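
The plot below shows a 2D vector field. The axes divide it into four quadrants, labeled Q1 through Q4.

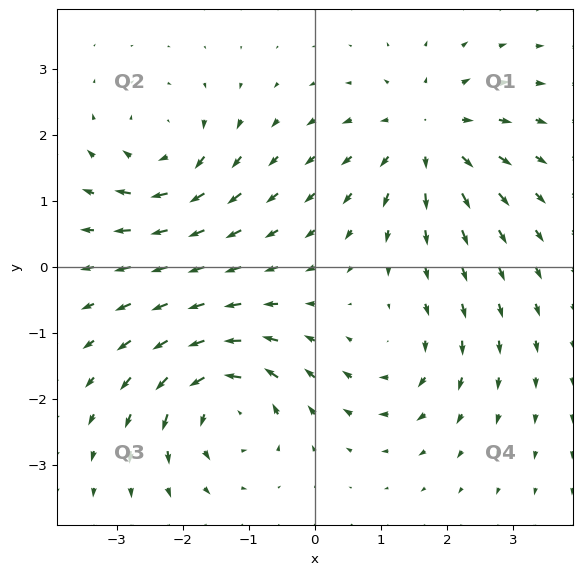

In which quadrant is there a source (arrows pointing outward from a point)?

Q1

The source sits at approximately (1.7, 2.0), which lies in quadrant Q1. The divergence there is about +4, positive as expected for a source.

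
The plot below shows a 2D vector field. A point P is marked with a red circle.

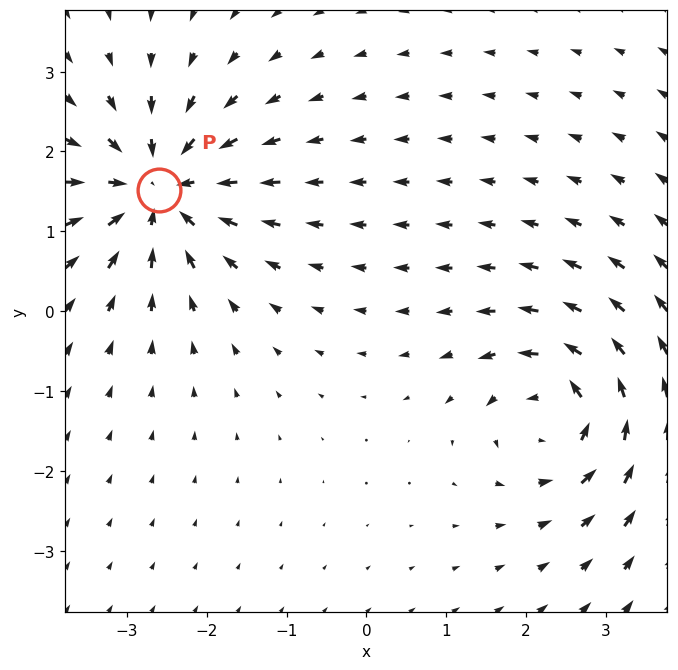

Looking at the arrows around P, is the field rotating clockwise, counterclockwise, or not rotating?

Near P at (-2.6, 1.5) the arrows show no circulation. The curl there is ≈0.

not rotating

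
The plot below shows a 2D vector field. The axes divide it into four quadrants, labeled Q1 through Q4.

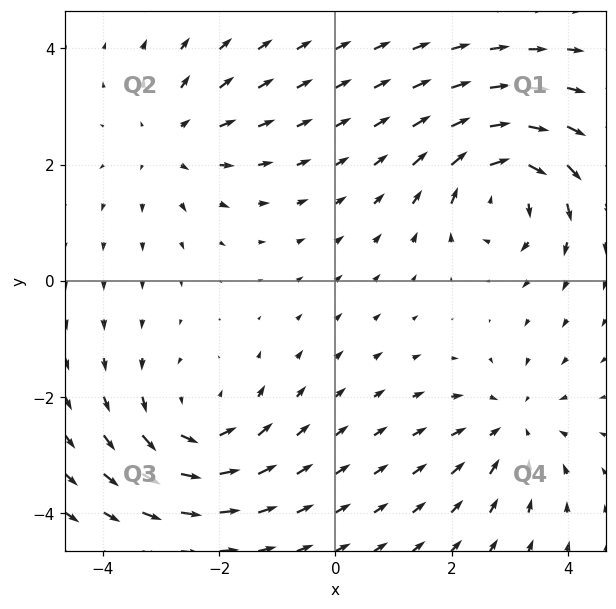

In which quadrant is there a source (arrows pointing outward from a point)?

Q2

The source sits at approximately (-2.8, 2.4), which lies in quadrant Q2. The divergence there is about +3, positive as expected for a source.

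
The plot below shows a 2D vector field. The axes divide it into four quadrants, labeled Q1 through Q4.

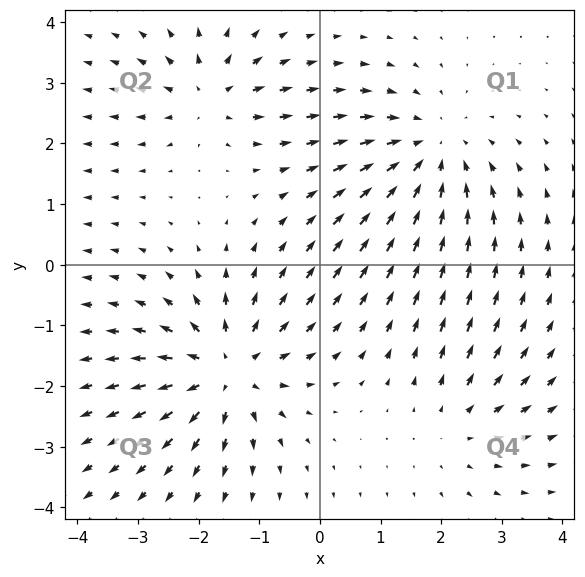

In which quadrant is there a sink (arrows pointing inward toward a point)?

Q1

The sink sits at approximately (1.8, 1.9), which lies in quadrant Q1. The divergence there is about -4, negative as expected for a sink.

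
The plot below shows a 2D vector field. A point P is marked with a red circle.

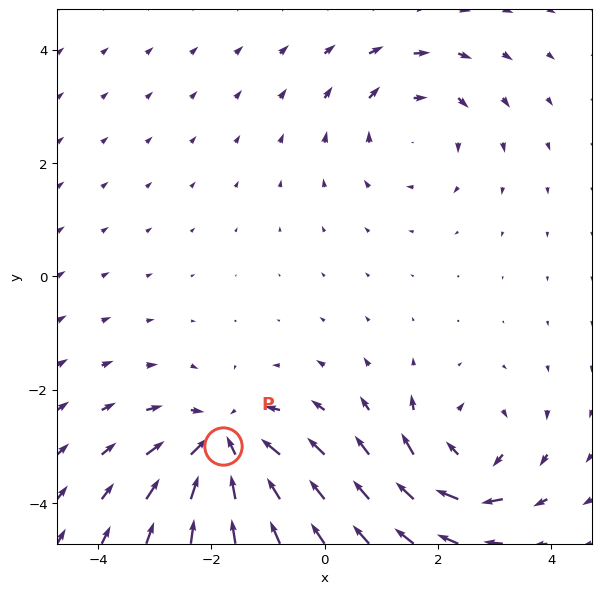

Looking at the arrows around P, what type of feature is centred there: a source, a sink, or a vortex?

sink

At P (-1.8, -3.0) the arrows converge inward. Divergence about -5, curl ≈0 — negative divergence with near-zero curl is a sink.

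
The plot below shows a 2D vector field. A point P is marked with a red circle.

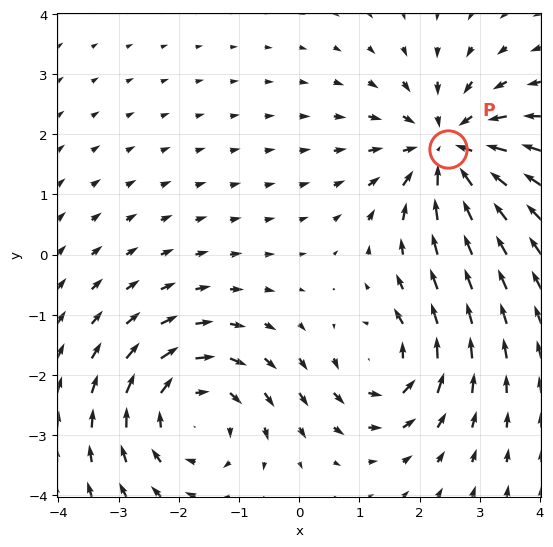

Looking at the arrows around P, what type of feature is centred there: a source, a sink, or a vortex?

At P (2.5, 1.7) the arrows converge inward. Divergence about -5, curl ≈0 — negative divergence with near-zero curl is a sink.

sink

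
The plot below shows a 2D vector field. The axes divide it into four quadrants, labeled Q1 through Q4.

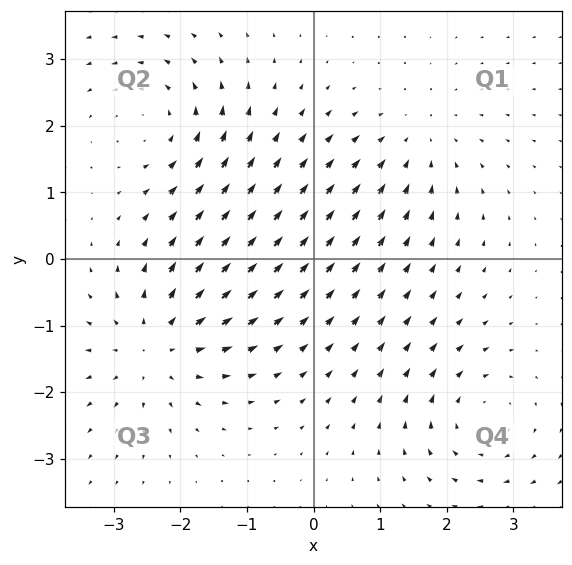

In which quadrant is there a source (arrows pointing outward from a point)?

Q3

The source sits at approximately (-2.4, -1.3), which lies in quadrant Q3. The divergence there is about +5, positive as expected for a source.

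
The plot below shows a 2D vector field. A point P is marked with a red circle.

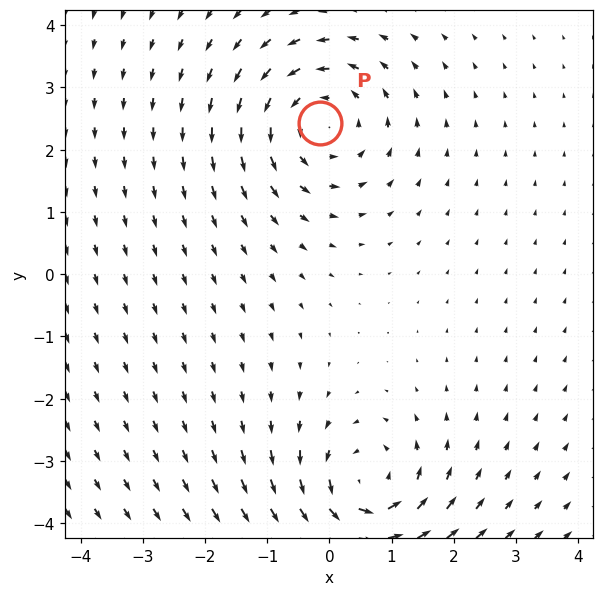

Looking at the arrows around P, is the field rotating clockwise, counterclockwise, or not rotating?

counterclockwise

Near P at (-0.2, 2.4) the arrows circulate counterclockwise. The curl (z-component) there is about +3; positive curl means counterclockwise rotation.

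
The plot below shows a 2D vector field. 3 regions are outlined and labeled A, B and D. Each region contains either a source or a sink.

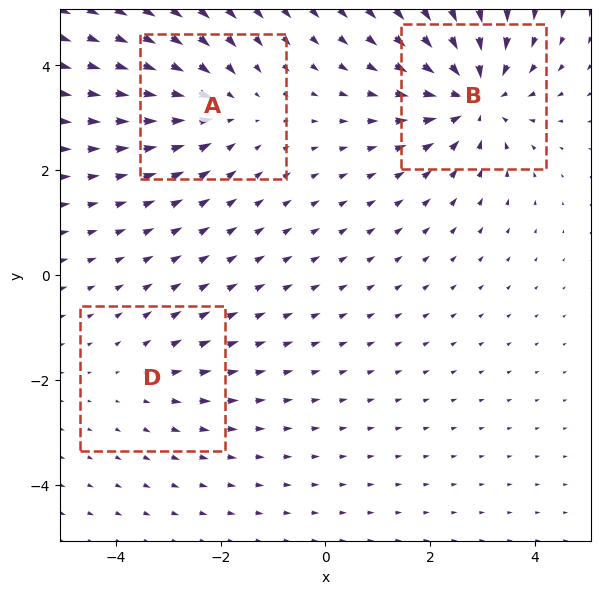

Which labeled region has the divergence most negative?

B

Divergence at each region's feature centre — A: about -3, B: about -5, D: about +2. Region B is most negative.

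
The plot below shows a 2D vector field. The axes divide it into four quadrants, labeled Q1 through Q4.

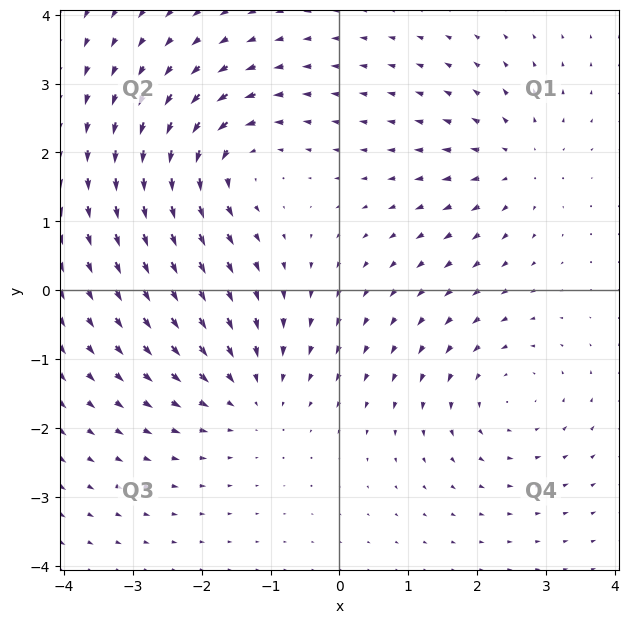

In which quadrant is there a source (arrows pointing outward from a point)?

The source sits at approximately (2.6, 1.8), which lies in quadrant Q1. The divergence there is about +4, positive as expected for a source.

Q1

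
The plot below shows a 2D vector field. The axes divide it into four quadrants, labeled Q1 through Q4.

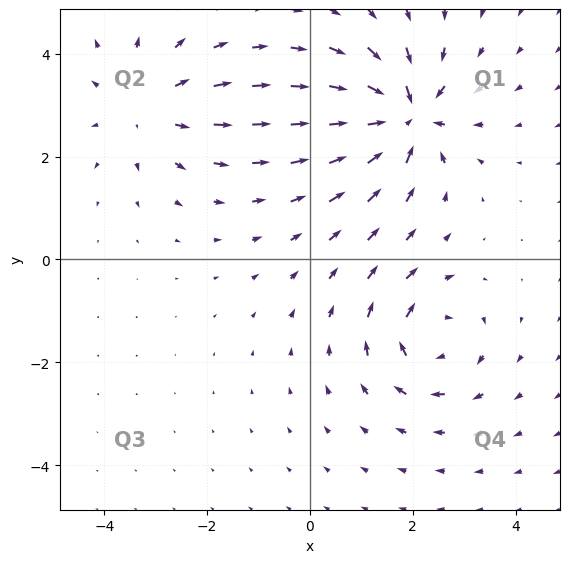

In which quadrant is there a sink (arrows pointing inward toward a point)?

The sink sits at approximately (1.9, 2.8), which lies in quadrant Q1. The divergence there is about -5, negative as expected for a sink.

Q1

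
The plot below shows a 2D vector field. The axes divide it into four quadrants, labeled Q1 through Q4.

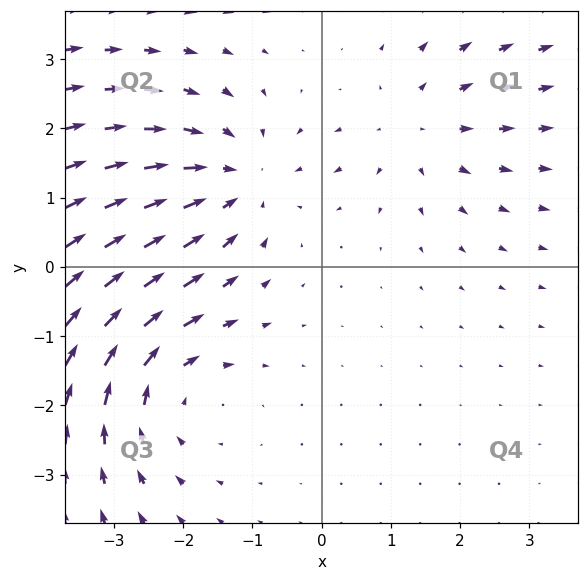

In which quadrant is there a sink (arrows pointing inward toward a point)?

Q2

The sink sits at approximately (-1.2, 1.2), which lies in quadrant Q2. The divergence there is about -3, negative as expected for a sink.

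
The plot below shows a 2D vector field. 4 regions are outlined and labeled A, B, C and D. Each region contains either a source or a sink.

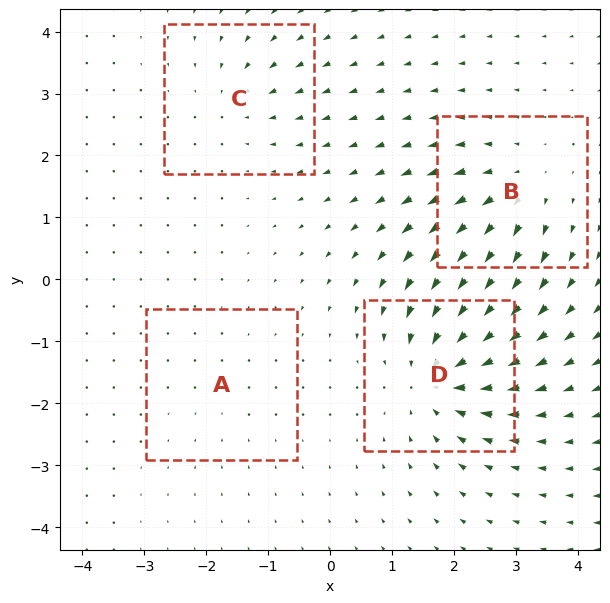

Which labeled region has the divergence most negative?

Divergence at each region's feature centre — A: about -2, B: about +5, C: about -4, D: about -8. Region D is most negative.

D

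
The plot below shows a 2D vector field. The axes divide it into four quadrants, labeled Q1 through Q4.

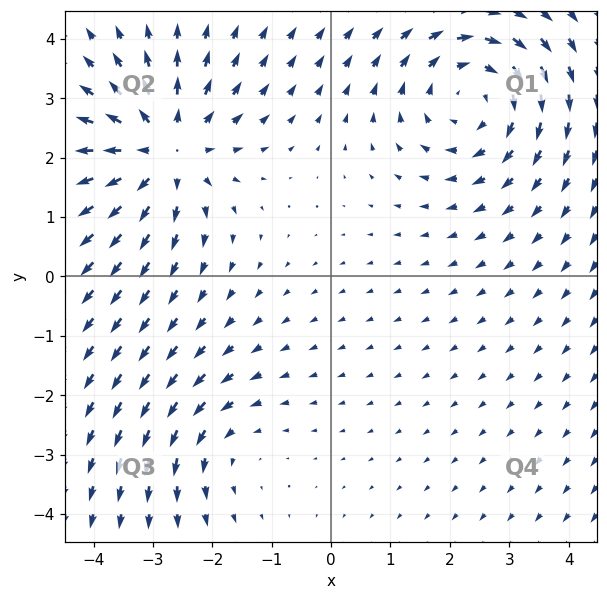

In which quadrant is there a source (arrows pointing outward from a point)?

Q2

The source sits at approximately (-2.8, 2.1), which lies in quadrant Q2. The divergence there is about +5, positive as expected for a source.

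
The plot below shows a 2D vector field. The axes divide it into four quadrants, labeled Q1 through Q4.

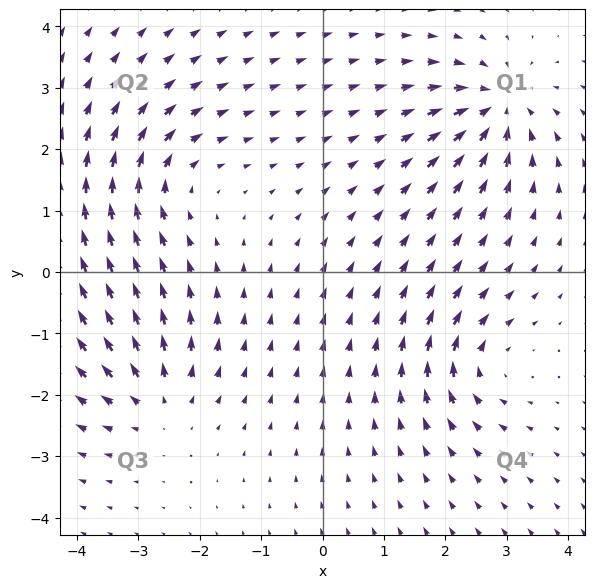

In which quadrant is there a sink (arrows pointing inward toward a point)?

The sink sits at approximately (2.9, 2.7), which lies in quadrant Q1. The divergence there is about -5, negative as expected for a sink.

Q1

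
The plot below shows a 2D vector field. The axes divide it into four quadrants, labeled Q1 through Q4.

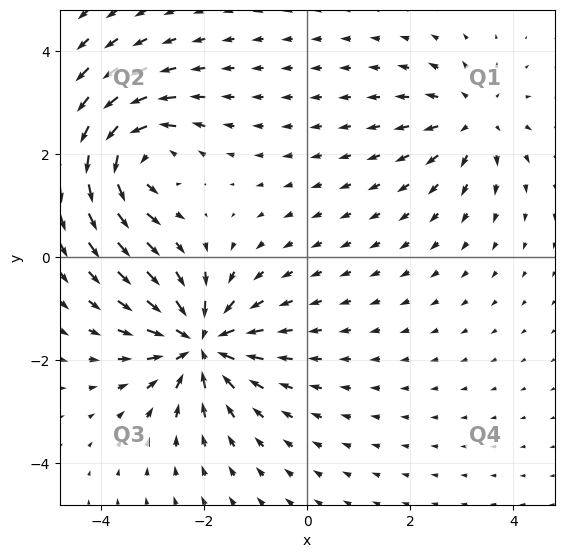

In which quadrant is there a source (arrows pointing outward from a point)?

The source sits at approximately (3.2, 2.7), which lies in quadrant Q1. The divergence there is about +3, positive as expected for a source.

Q1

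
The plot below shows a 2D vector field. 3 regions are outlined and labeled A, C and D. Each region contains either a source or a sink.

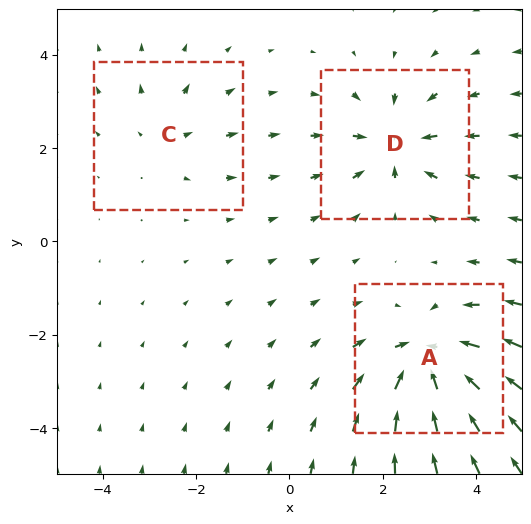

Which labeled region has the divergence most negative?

Divergence at each region's feature centre — A: about -6, C: about +2, D: about -4. Region A is most negative.

A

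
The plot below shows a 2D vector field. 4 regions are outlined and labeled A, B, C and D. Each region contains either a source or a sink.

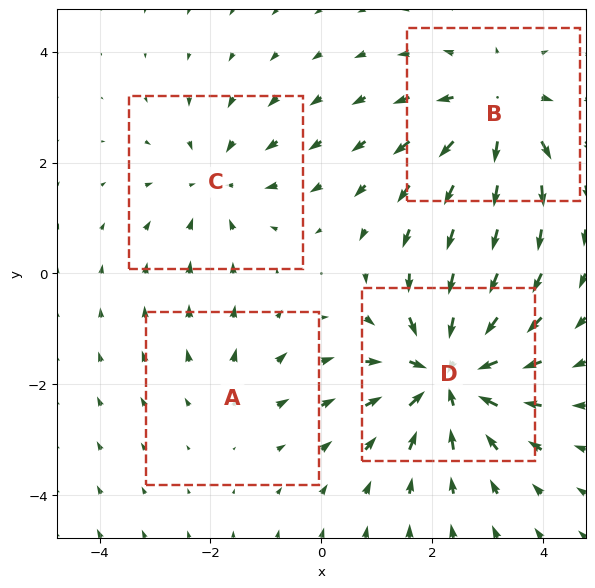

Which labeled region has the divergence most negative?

Divergence at each region's feature centre — A: about +2, B: about +4, C: about -3, D: about -6. Region D is most negative.

D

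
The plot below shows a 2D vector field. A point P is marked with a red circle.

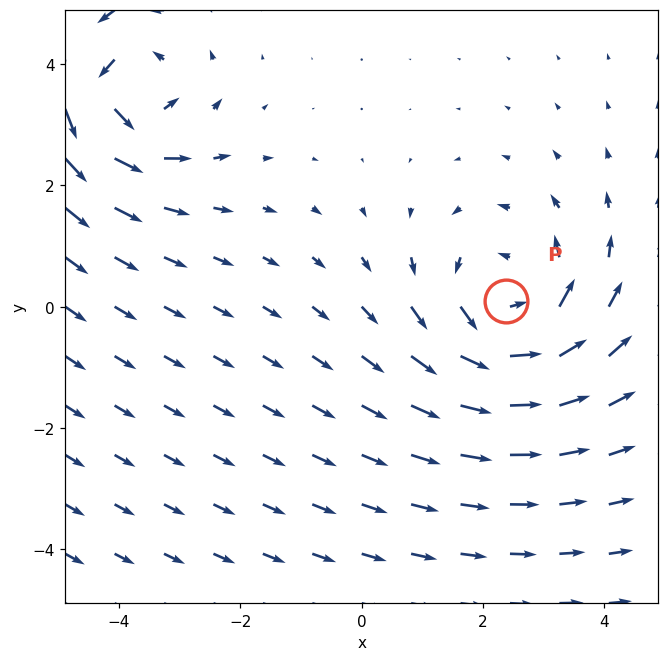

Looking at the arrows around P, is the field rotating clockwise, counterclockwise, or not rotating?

Near P at (2.4, 0.1) the arrows circulate counterclockwise. The curl (z-component) there is about +4; positive curl means counterclockwise rotation.

counterclockwise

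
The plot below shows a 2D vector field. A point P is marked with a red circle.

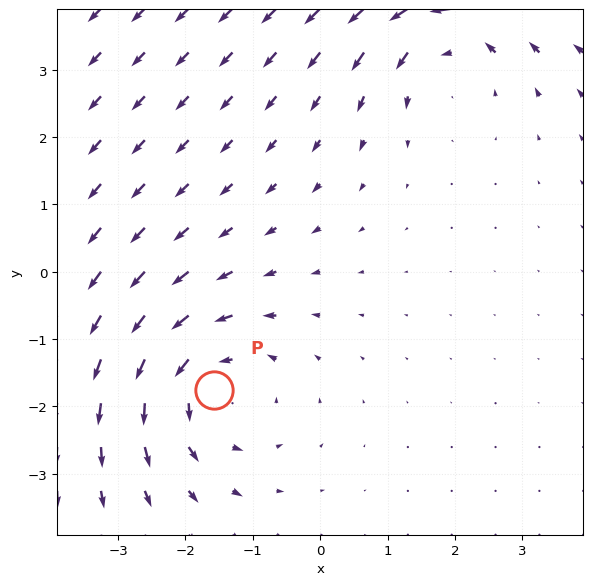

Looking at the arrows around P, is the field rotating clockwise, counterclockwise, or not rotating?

counterclockwise

Near P at (-1.6, -1.8) the arrows circulate counterclockwise. The curl (z-component) there is about +3; positive curl means counterclockwise rotation.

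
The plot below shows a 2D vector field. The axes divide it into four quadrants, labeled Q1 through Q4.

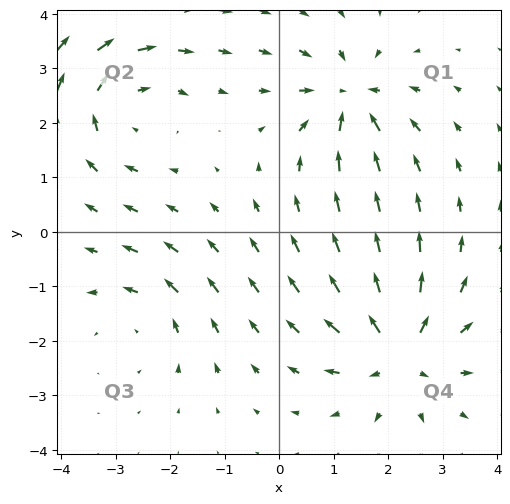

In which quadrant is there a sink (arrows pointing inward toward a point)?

The sink sits at approximately (1.3, 2.4), which lies in quadrant Q1. The divergence there is about -6, negative as expected for a sink.

Q1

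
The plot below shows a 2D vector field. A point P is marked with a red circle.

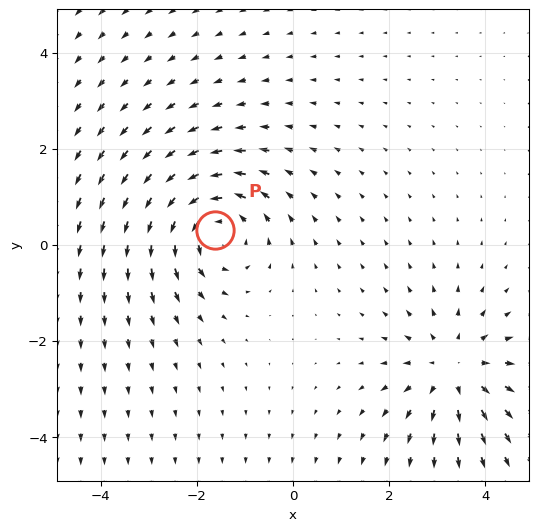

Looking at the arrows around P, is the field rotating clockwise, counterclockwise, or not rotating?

counterclockwise

Near P at (-1.6, 0.3) the arrows circulate counterclockwise. The curl (z-component) there is about +5; positive curl means counterclockwise rotation.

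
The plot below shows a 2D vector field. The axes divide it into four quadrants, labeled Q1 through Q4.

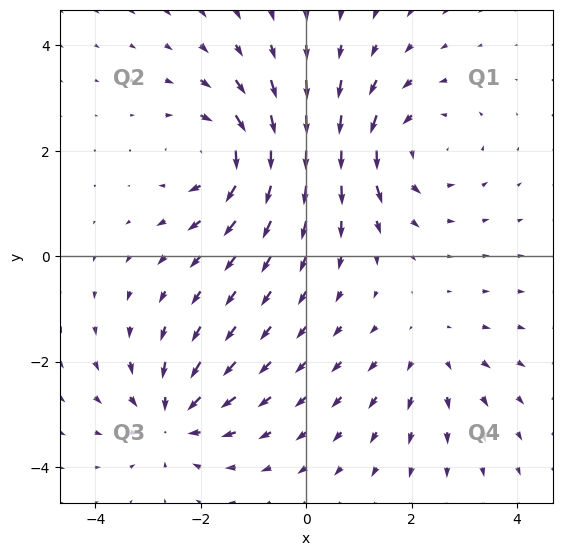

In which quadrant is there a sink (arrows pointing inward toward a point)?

Q3

The sink sits at approximately (-2.5, -3.1), which lies in quadrant Q3. The divergence there is about -5, negative as expected for a sink.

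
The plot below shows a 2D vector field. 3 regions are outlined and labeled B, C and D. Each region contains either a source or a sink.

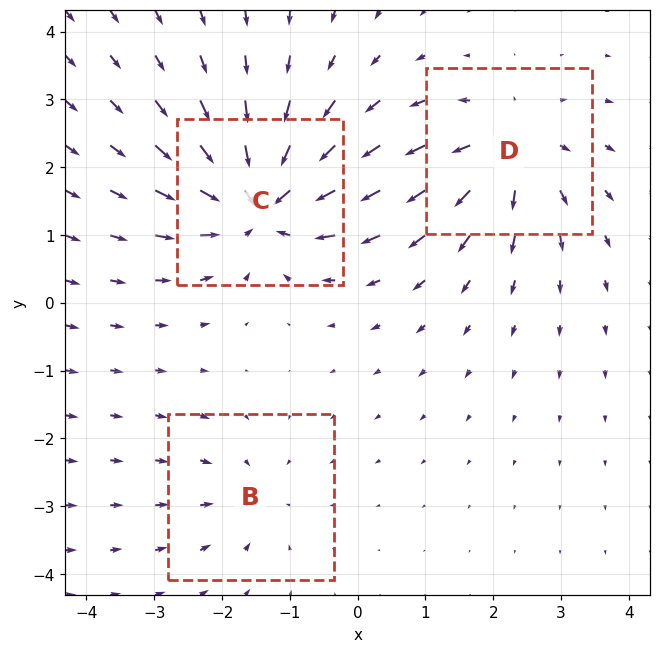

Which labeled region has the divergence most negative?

Divergence at each region's feature centre — B: about -2, C: about -5, D: about +4. Region C is most negative.

C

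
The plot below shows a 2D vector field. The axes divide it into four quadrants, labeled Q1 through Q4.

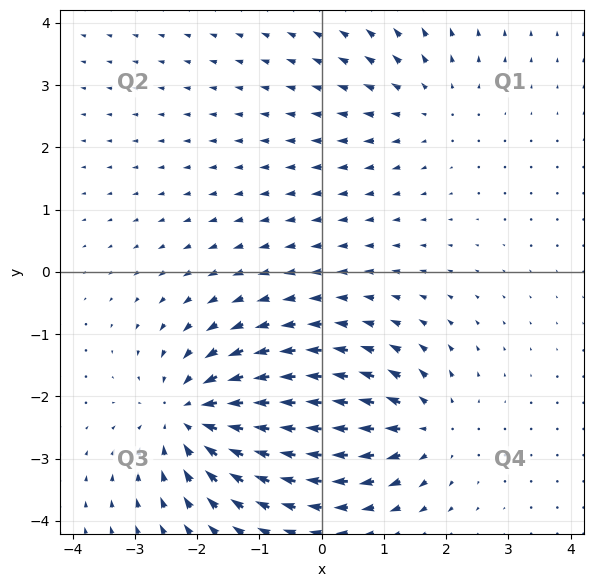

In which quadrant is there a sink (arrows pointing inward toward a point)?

The sink sits at approximately (-2.1, -2.3), which lies in quadrant Q3. The divergence there is about -5, negative as expected for a sink.

Q3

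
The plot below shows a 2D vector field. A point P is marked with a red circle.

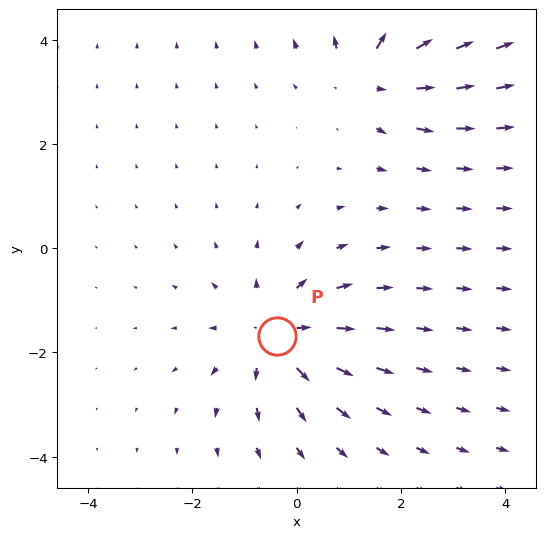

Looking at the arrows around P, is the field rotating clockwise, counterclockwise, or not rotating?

not rotating

Near P at (-0.4, -1.7) the arrows show no circulation. The curl there is ≈0.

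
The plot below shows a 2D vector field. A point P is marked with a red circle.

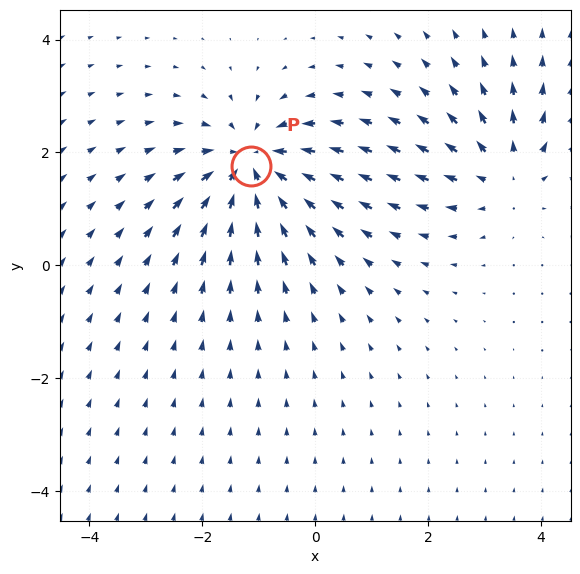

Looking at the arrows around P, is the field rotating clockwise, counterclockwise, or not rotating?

Near P at (-1.1, 1.8) the arrows show no circulation. The curl there is ≈0.

not rotating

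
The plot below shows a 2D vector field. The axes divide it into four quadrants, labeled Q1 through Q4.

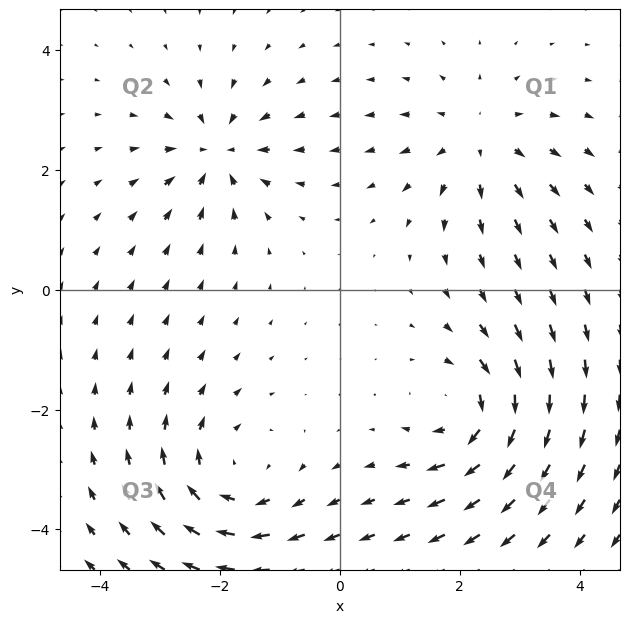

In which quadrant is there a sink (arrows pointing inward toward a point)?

Q2

The sink sits at approximately (-2.0, 2.3), which lies in quadrant Q2. The divergence there is about -4, negative as expected for a sink.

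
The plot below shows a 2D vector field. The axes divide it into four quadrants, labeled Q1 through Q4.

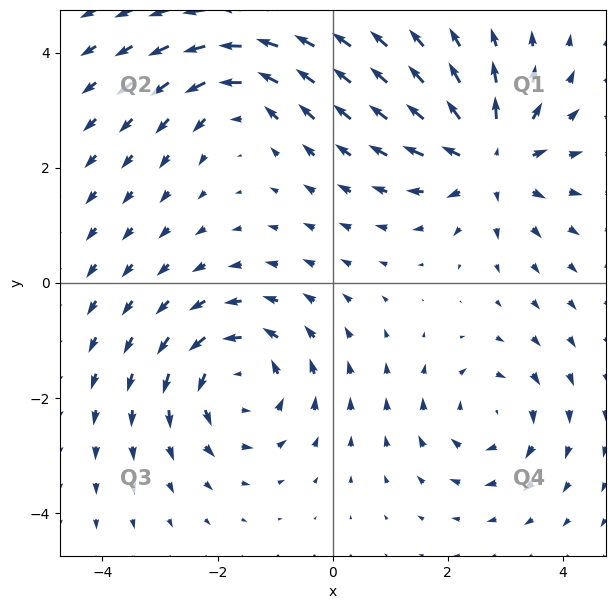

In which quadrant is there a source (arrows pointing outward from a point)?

Q1

The source sits at approximately (2.7, 2.1), which lies in quadrant Q1. The divergence there is about +5, positive as expected for a source.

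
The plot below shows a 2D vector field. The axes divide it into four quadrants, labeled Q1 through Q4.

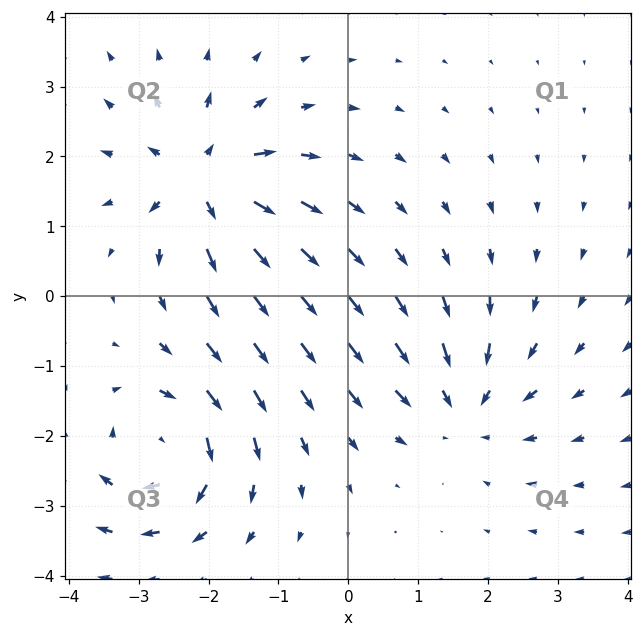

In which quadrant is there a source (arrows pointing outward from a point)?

Q2

The source sits at approximately (-2.1, 1.7), which lies in quadrant Q2. The divergence there is about +7, positive as expected for a source.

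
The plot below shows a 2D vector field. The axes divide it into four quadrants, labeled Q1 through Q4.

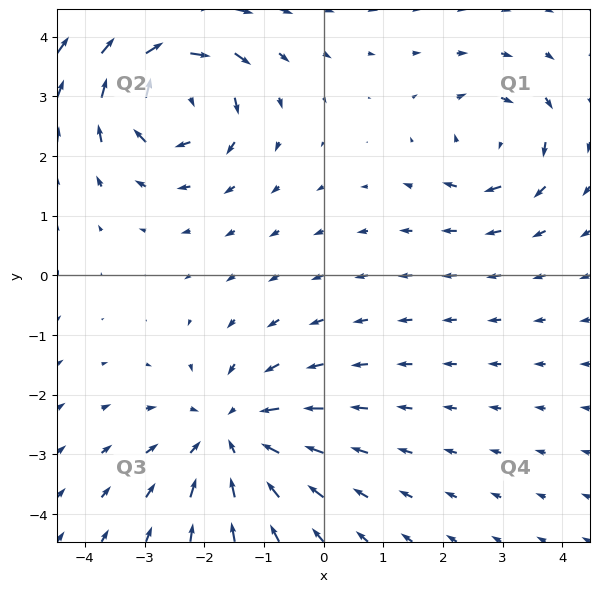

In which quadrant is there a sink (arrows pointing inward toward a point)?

Q3

The sink sits at approximately (-1.6, -2.7), which lies in quadrant Q3. The divergence there is about -3, negative as expected for a sink.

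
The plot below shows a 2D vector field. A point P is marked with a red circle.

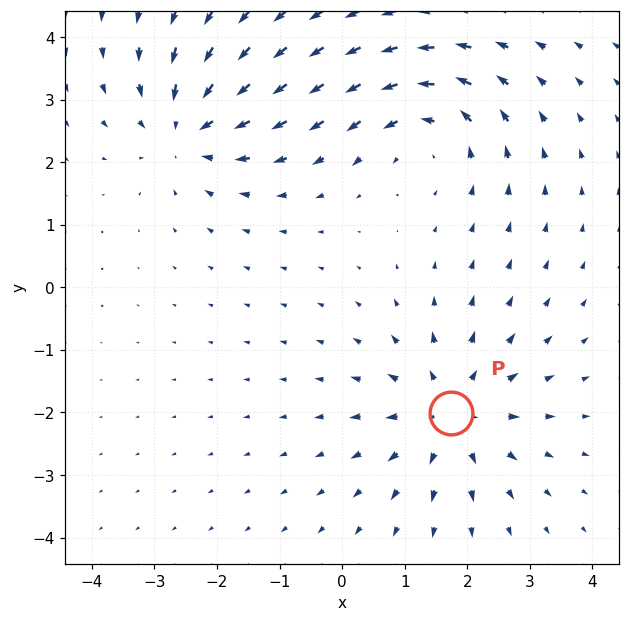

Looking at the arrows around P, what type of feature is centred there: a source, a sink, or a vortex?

At P (1.7, -2.0) the arrows spread outward. Divergence about +5, curl ≈0 — positive divergence with near-zero curl is a source.

source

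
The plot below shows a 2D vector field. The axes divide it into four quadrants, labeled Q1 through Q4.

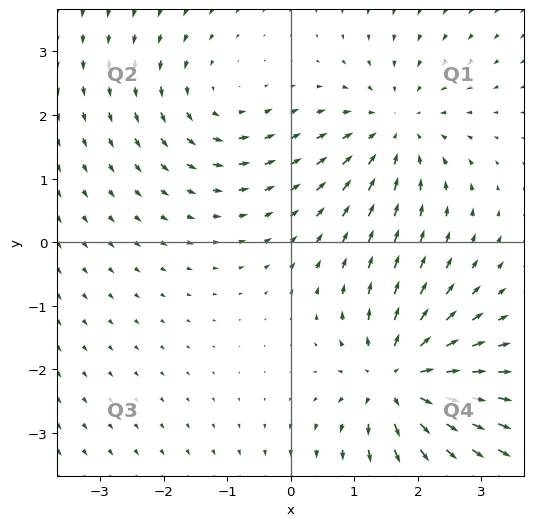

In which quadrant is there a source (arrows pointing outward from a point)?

Q4

The source sits at approximately (1.7, -2.2), which lies in quadrant Q4. The divergence there is about +6, positive as expected for a source.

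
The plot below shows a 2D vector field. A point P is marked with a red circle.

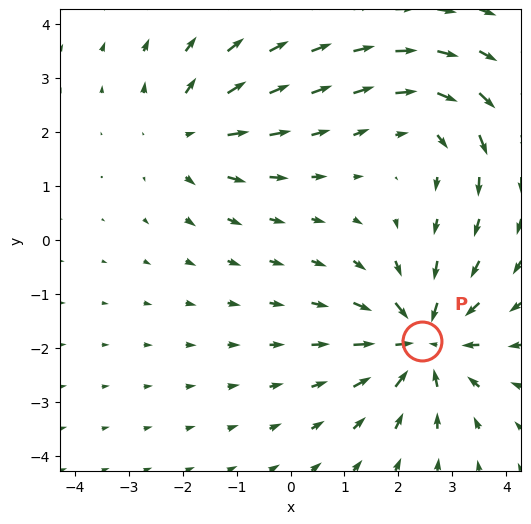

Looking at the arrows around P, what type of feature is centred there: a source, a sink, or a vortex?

sink

At P (2.4, -1.9) the arrows converge inward. Divergence about -5, curl ≈0 — negative divergence with near-zero curl is a sink.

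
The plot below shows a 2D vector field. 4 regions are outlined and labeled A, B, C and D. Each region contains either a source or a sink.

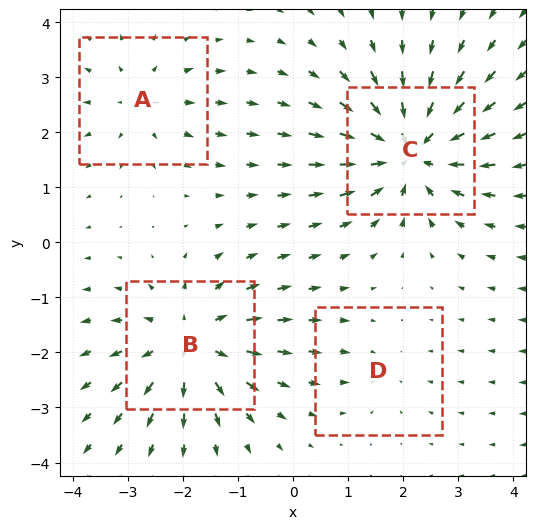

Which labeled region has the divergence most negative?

Divergence at each region's feature centre — A: about +3, B: about +5, C: about -7, D: about -2. Region C is most negative.

C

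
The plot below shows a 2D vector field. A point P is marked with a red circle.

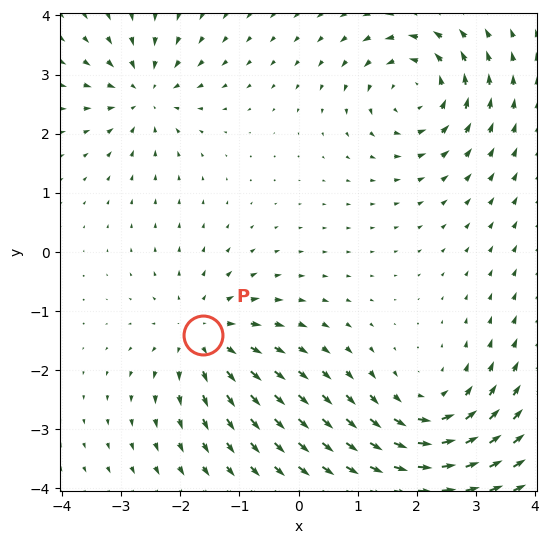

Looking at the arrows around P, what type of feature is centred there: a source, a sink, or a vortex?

At P (-1.6, -1.4) the arrows spread outward. Divergence about +4, curl ≈0 — positive divergence with near-zero curl is a source.

source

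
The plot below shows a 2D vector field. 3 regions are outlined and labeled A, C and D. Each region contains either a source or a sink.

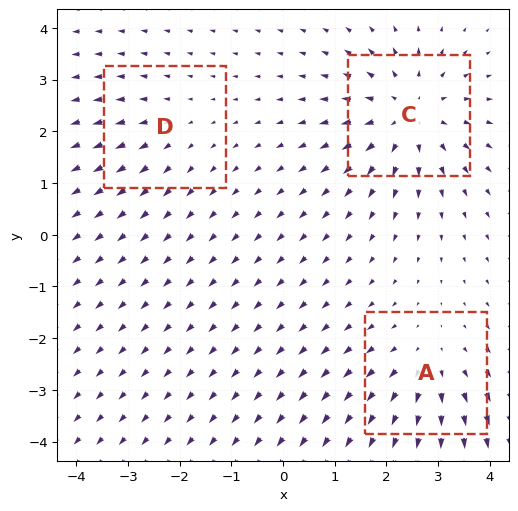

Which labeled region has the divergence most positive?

C

Divergence at each region's feature centre — A: about +3, C: about +5, D: about +2. Region C is most positive.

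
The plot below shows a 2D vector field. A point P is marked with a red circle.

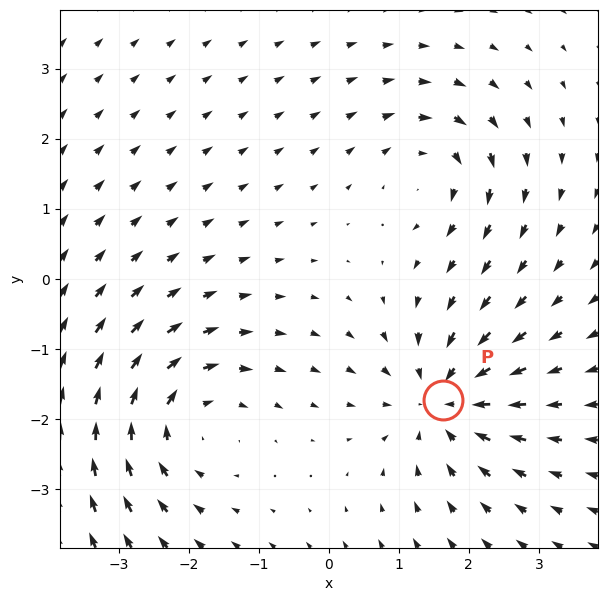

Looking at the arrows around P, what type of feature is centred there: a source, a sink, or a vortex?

sink

At P (1.6, -1.7) the arrows converge inward. Divergence about -5, curl ≈0 — negative divergence with near-zero curl is a sink.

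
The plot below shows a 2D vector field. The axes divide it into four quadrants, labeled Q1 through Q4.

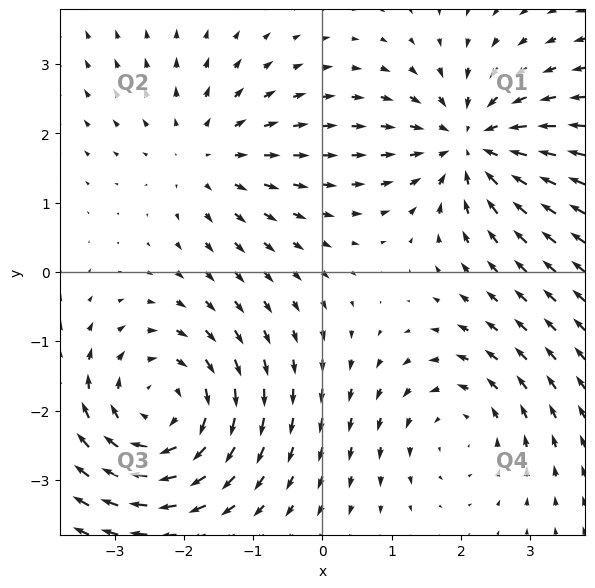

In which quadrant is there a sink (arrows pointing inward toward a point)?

Q1

The sink sits at approximately (2.1, 1.9), which lies in quadrant Q1. The divergence there is about -5, negative as expected for a sink.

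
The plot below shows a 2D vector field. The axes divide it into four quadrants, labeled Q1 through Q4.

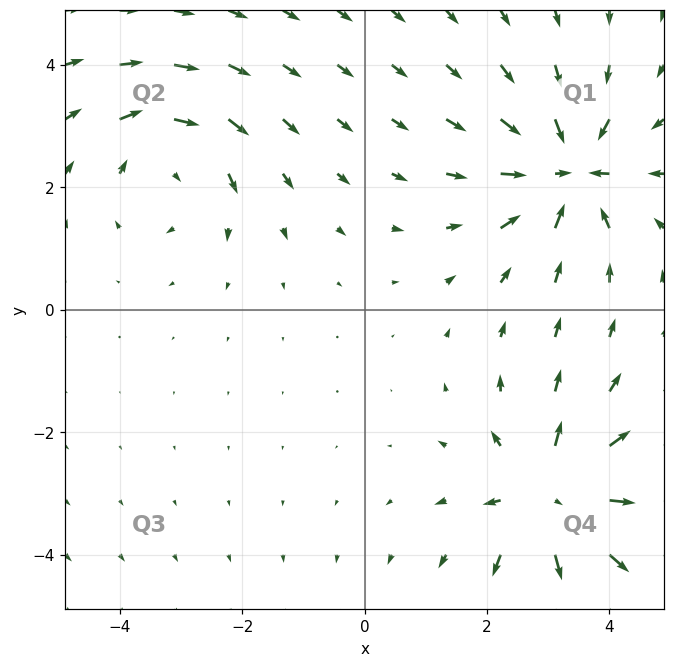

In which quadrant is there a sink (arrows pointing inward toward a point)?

The sink sits at approximately (3.3, 2.3), which lies in quadrant Q1. The divergence there is about -6, negative as expected for a sink.

Q1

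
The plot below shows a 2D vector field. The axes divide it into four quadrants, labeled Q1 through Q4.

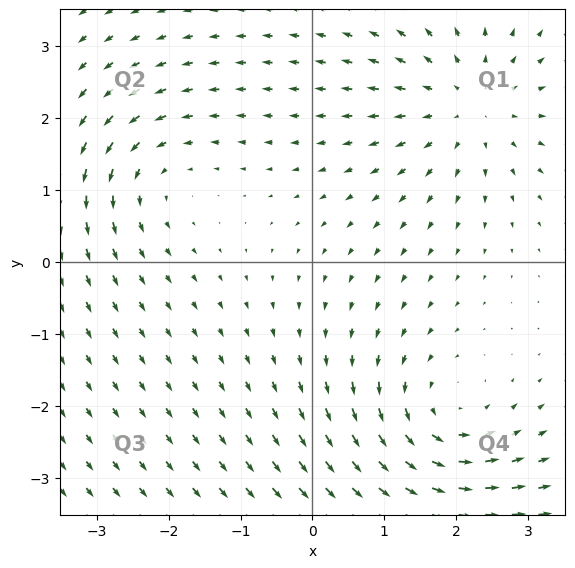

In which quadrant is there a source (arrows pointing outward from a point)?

The source sits at approximately (2.2, 2.2), which lies in quadrant Q1. The divergence there is about +4, positive as expected for a source.

Q1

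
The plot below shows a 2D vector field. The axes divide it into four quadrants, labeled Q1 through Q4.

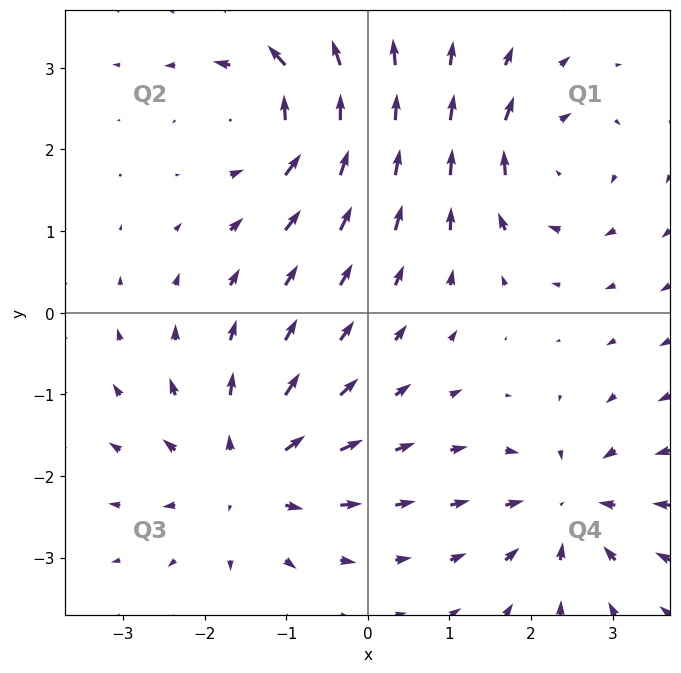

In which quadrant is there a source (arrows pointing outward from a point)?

Q3

The source sits at approximately (-1.5, -2.0), which lies in quadrant Q3. The divergence there is about +4, positive as expected for a source.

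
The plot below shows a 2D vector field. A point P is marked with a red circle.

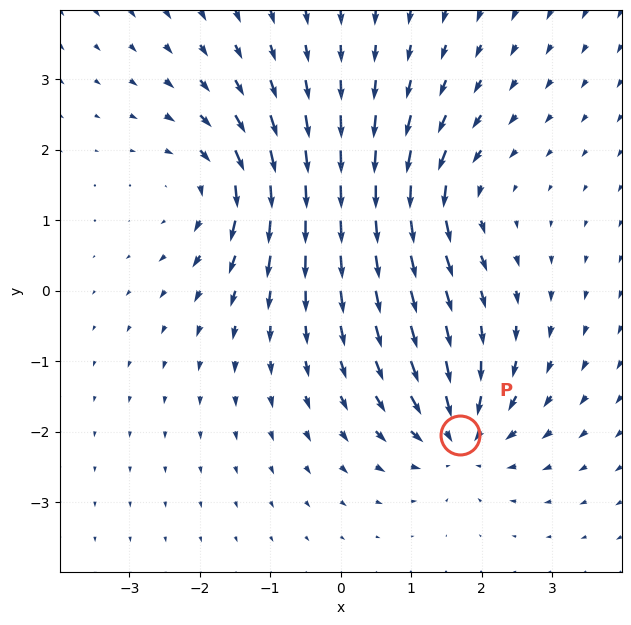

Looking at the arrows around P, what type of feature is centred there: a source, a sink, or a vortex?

sink

At P (1.7, -2.0) the arrows converge inward. Divergence about -6, curl ≈0 — negative divergence with near-zero curl is a sink.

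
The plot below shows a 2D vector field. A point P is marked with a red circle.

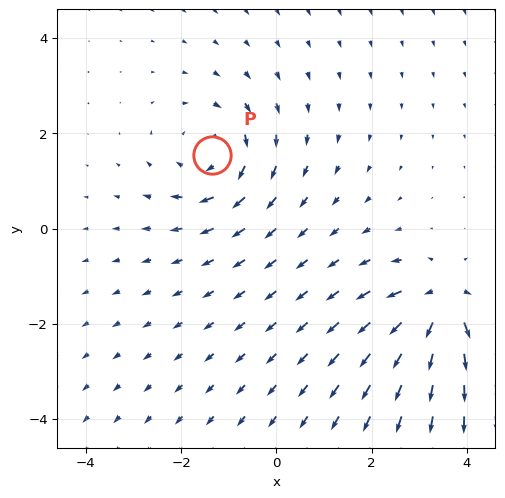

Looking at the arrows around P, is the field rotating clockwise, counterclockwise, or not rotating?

Near P at (-1.3, 1.5) the arrows circulate clockwise. The curl (z-component) there is about -4; negative curl means clockwise rotation.

clockwise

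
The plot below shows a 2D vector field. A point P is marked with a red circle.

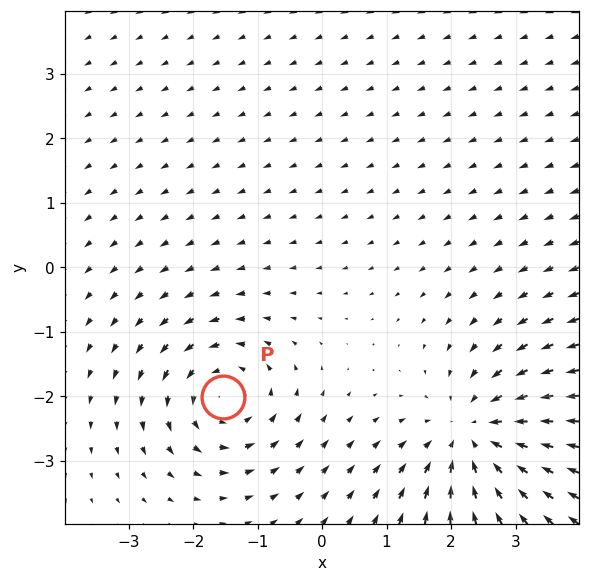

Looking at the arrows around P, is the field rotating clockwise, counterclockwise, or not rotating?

Near P at (-1.5, -2.0) the arrows circulate counterclockwise. The curl (z-component) there is about +3; positive curl means counterclockwise rotation.

counterclockwise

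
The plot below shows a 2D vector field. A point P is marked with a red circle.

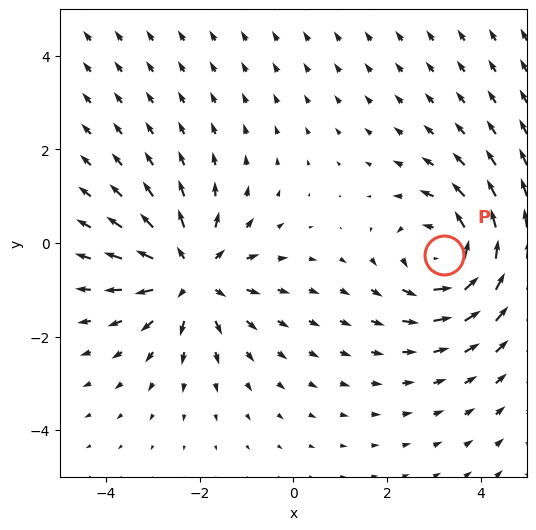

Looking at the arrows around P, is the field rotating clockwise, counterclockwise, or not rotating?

Near P at (3.2, -0.3) the arrows circulate counterclockwise. The curl (z-component) there is about +3; positive curl means counterclockwise rotation.

counterclockwise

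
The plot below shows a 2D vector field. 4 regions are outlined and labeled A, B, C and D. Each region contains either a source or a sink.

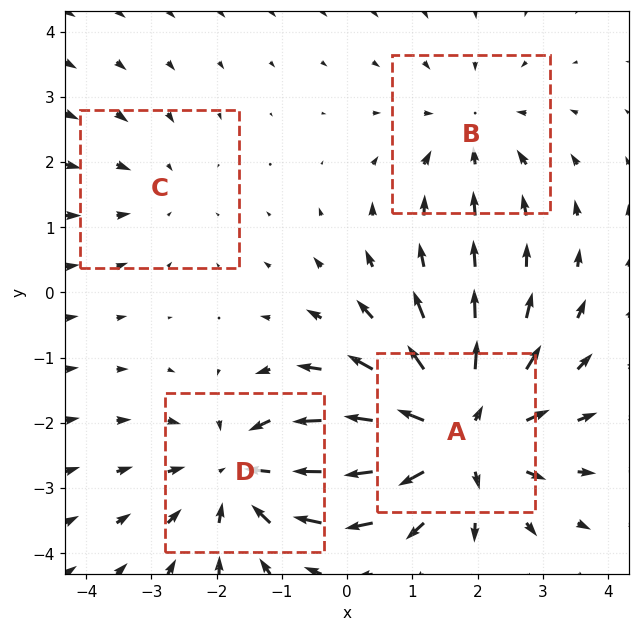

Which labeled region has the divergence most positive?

Divergence at each region's feature centre — A: about +6, B: about -3, C: about -2, D: about -4. Region A is most positive.

A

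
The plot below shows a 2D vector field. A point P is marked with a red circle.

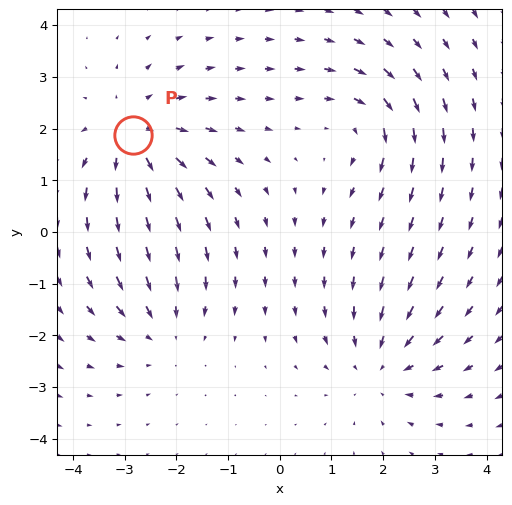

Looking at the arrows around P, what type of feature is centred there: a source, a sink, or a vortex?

source

At P (-2.8, 1.9) the arrows spread outward. Divergence about +4, curl ≈0 — positive divergence with near-zero curl is a source.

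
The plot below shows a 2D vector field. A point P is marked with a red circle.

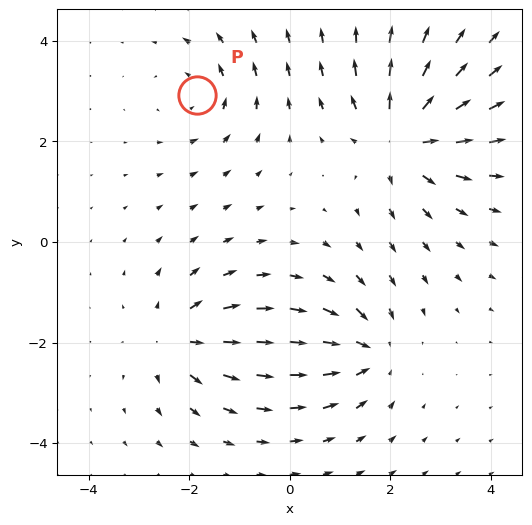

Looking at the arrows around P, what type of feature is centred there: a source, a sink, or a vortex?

vortex

At P (-1.8, 2.9) the arrows circulate counterclockwise. Divergence ≈0, curl about +3 — near-zero divergence with nonzero curl is a vortex.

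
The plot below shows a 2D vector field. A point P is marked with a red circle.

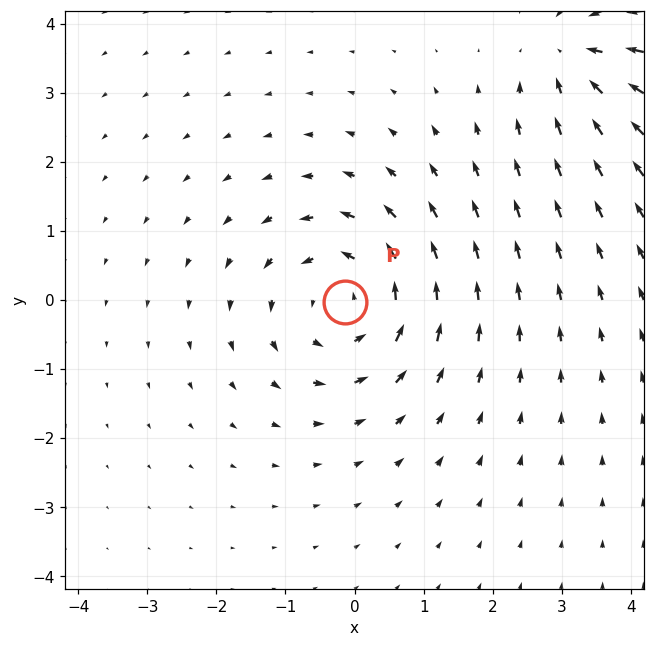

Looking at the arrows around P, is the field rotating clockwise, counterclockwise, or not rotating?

counterclockwise

Near P at (-0.1, -0.0) the arrows circulate counterclockwise. The curl (z-component) there is about +4; positive curl means counterclockwise rotation.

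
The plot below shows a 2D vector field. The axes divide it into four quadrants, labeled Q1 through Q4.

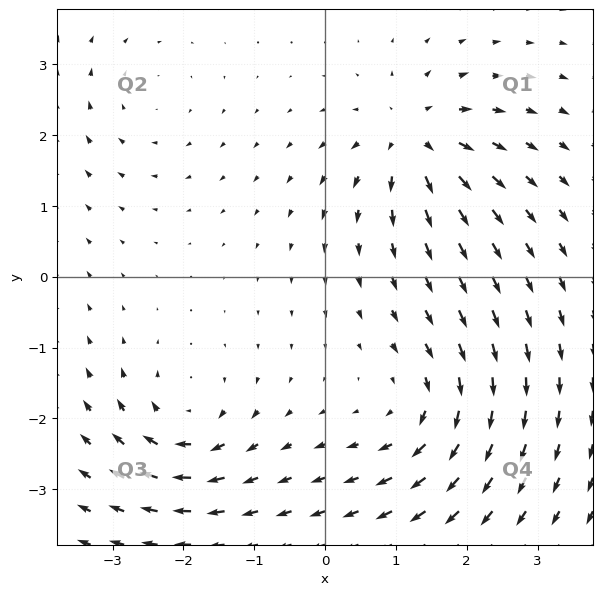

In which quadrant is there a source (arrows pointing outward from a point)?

The source sits at approximately (1.3, 2.0), which lies in quadrant Q1. The divergence there is about +6, positive as expected for a source.

Q1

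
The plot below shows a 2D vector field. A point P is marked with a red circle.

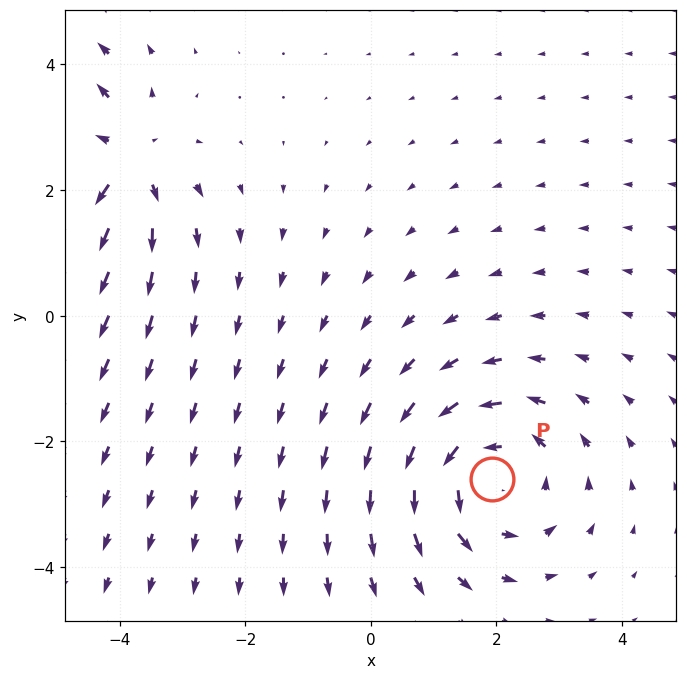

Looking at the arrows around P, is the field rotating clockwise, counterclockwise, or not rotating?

counterclockwise

Near P at (1.9, -2.6) the arrows circulate counterclockwise. The curl (z-component) there is about +3; positive curl means counterclockwise rotation.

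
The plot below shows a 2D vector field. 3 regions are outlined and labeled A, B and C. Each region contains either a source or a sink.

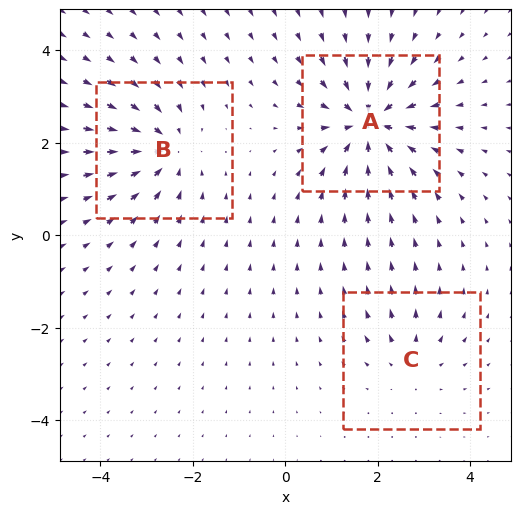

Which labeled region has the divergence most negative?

A

Divergence at each region's feature centre — A: about -5, B: about -4, C: about +2. Region A is most negative.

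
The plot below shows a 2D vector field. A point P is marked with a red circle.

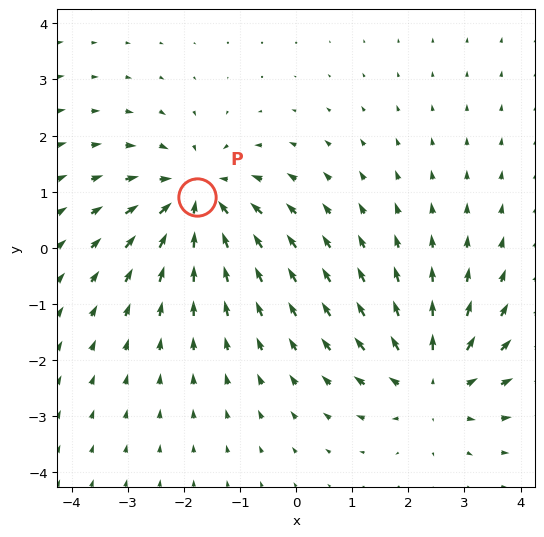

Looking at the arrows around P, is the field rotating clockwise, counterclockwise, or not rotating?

not rotating

Near P at (-1.8, 0.9) the arrows show no circulation. The curl there is ≈0.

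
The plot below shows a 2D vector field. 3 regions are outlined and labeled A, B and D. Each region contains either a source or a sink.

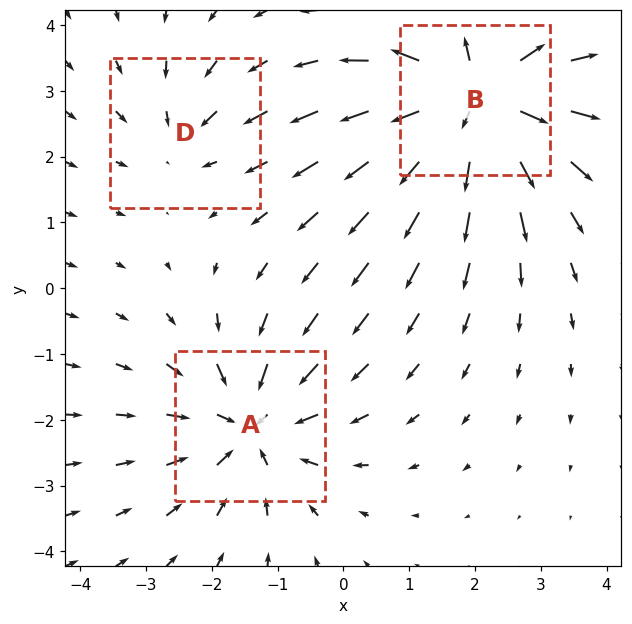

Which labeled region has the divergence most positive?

Divergence at each region's feature centre — A: about -4, B: about +5, D: about -2. Region B is most positive.

B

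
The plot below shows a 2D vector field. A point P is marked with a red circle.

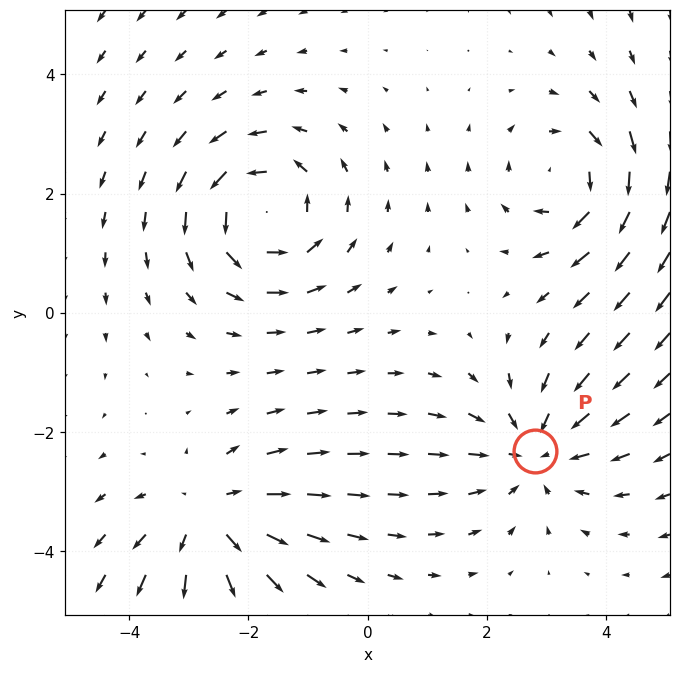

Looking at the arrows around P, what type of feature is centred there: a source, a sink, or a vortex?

At P (2.8, -2.3) the arrows converge inward. Divergence about -4, curl ≈0 — negative divergence with near-zero curl is a sink.

sink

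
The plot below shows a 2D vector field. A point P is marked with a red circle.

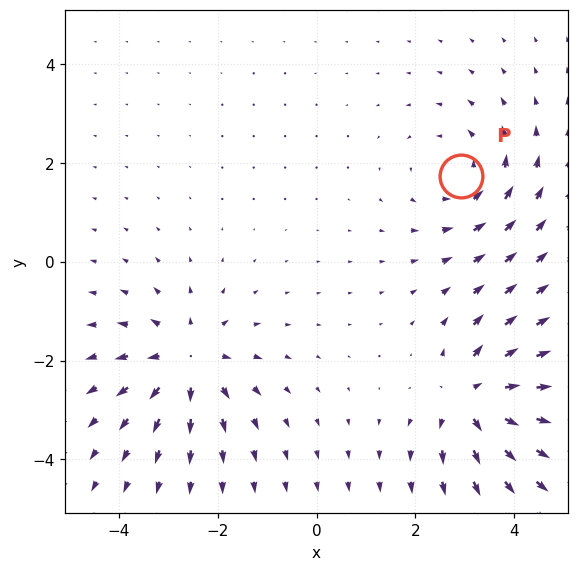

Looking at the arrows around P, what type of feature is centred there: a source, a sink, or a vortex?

vortex

At P (2.9, 1.7) the arrows circulate counterclockwise. Divergence ≈0, curl about +4 — near-zero divergence with nonzero curl is a vortex.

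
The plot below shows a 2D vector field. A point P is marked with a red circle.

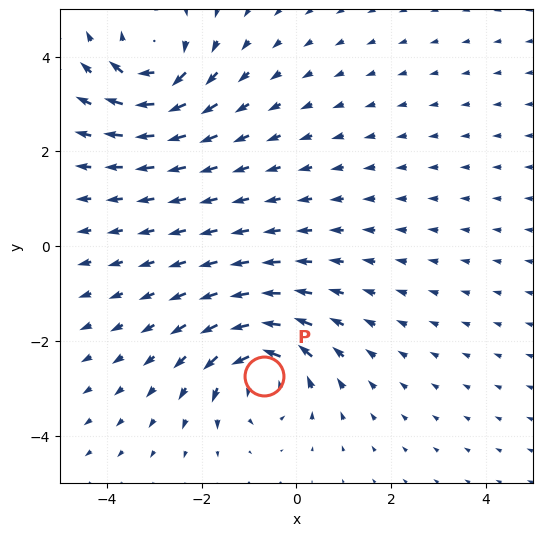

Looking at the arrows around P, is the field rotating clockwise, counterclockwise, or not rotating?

counterclockwise

Near P at (-0.7, -2.7) the arrows circulate counterclockwise. The curl (z-component) there is about +4; positive curl means counterclockwise rotation.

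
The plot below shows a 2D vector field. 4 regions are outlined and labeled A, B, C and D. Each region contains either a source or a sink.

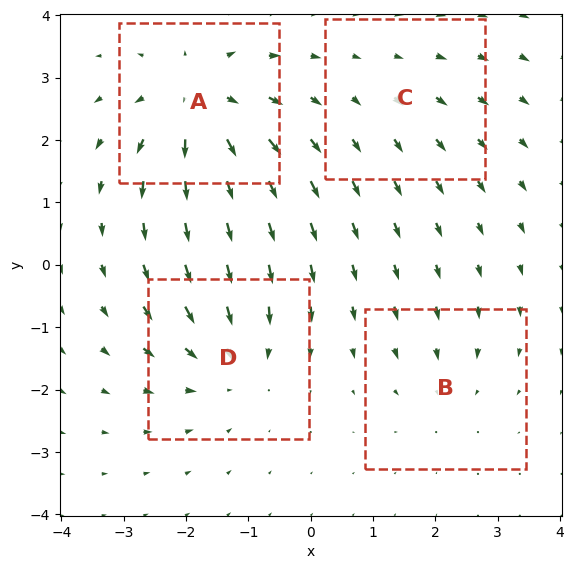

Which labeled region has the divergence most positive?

Divergence at each region's feature centre — A: about +6, B: about -3, C: about +2, D: about -4. Region A is most positive.

A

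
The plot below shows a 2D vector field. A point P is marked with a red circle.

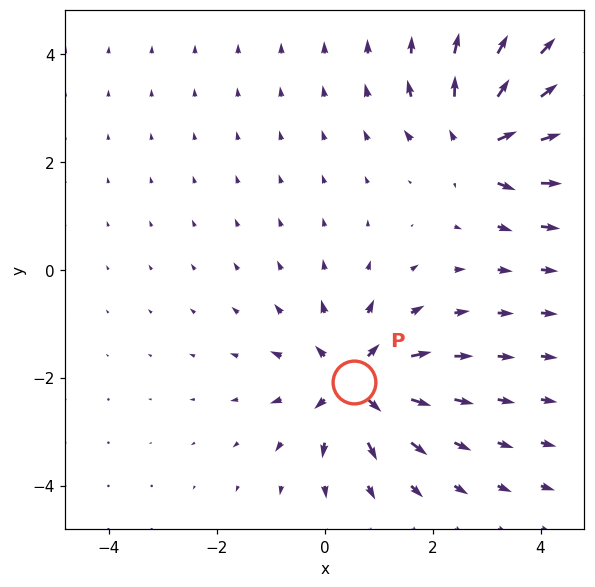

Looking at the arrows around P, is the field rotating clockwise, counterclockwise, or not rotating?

Near P at (0.5, -2.1) the arrows show no circulation. The curl there is ≈0.

not rotating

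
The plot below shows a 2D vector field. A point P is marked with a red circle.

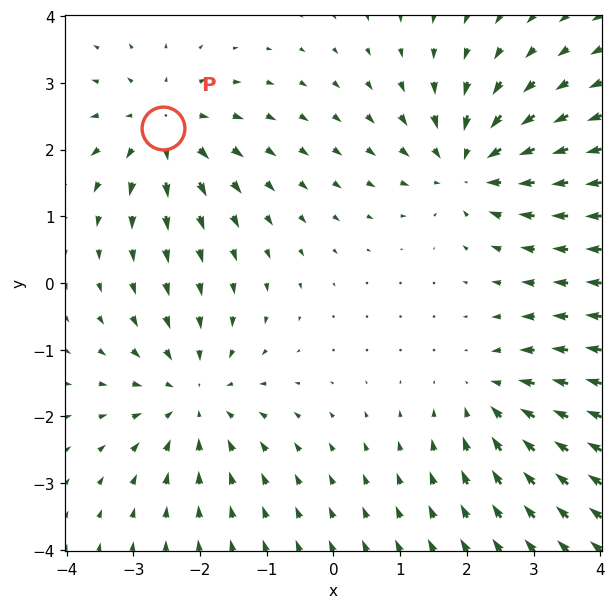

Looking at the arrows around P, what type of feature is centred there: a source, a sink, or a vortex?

At P (-2.6, 2.3) the arrows spread outward. Divergence about +4, curl ≈0 — positive divergence with near-zero curl is a source.

source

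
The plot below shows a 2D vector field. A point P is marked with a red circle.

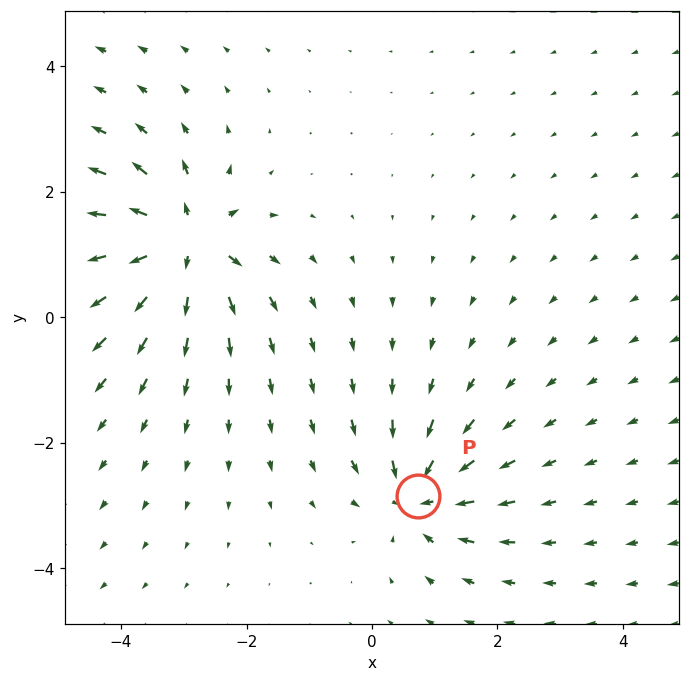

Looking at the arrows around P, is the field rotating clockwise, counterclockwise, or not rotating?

not rotating

Near P at (0.7, -2.9) the arrows show no circulation. The curl there is ≈0.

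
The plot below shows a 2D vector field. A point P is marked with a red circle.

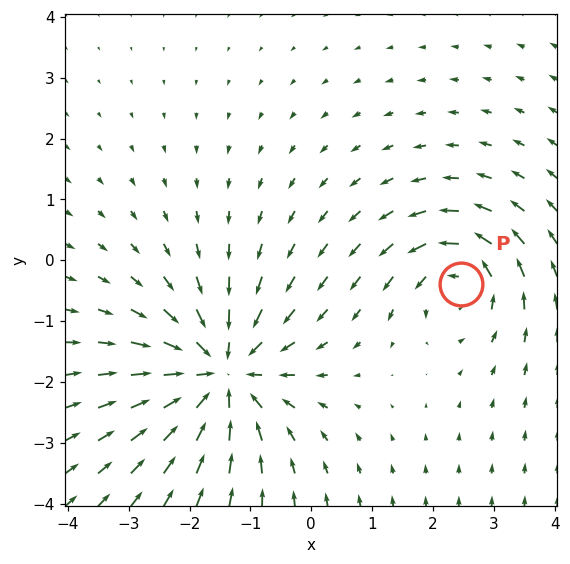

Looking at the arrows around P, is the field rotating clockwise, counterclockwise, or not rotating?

Near P at (2.5, -0.4) the arrows circulate counterclockwise. The curl (z-component) there is about +4; positive curl means counterclockwise rotation.

counterclockwise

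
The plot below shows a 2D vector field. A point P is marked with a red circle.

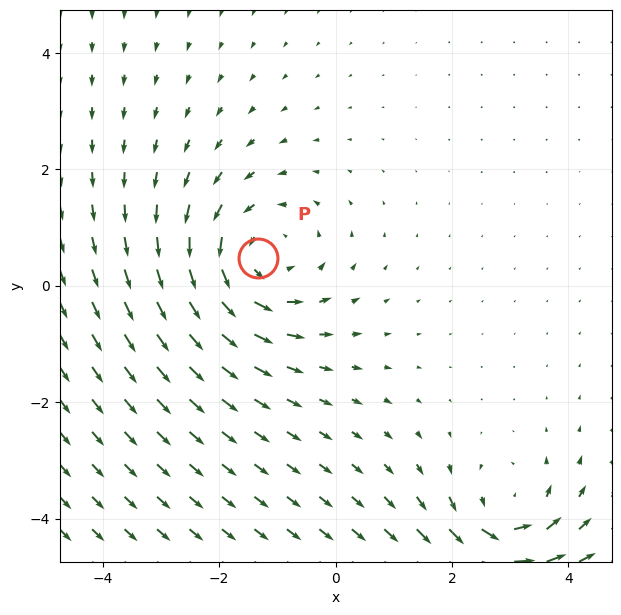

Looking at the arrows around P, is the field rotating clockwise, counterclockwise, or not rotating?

Near P at (-1.3, 0.5) the arrows circulate counterclockwise. The curl (z-component) there is about +4; positive curl means counterclockwise rotation.

counterclockwise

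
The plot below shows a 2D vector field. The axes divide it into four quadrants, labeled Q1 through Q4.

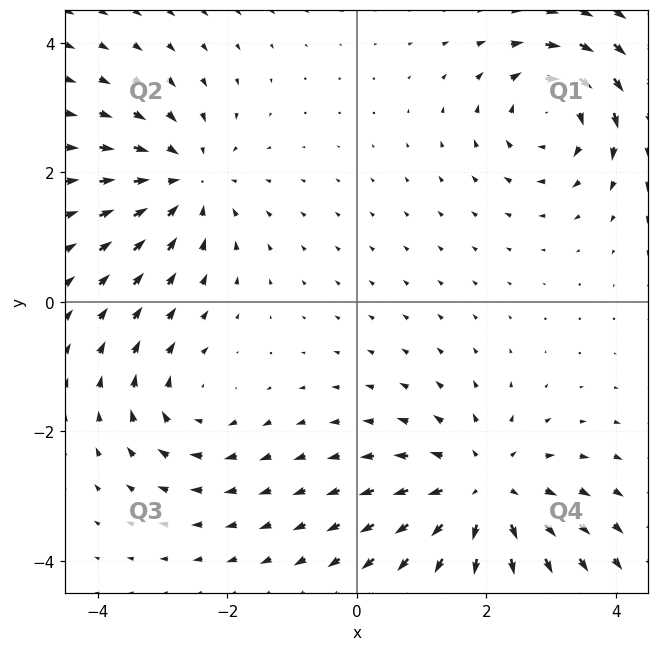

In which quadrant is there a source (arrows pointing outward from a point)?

Q4

The source sits at approximately (2.0, -2.9), which lies in quadrant Q4. The divergence there is about +5, positive as expected for a source.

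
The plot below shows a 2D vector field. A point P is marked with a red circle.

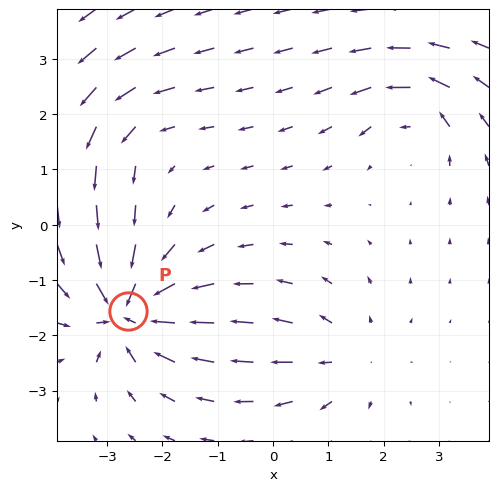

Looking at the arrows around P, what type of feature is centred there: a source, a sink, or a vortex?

sink

At P (-2.6, -1.6) the arrows converge inward. Divergence about -7, curl ≈0 — negative divergence with near-zero curl is a sink.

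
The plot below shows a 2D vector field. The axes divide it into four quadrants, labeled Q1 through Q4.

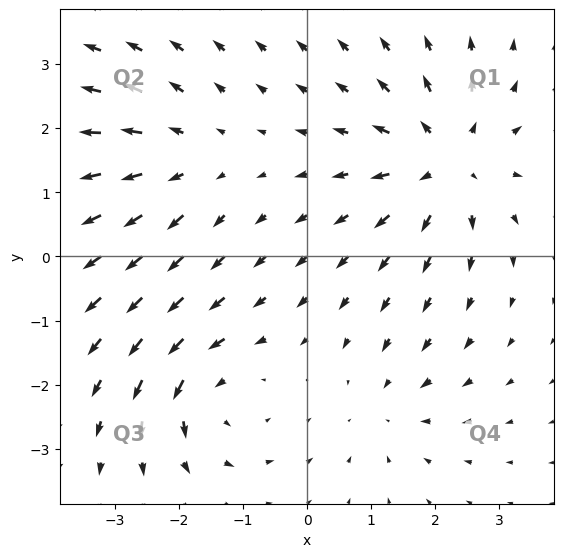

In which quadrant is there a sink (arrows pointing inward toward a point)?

The sink sits at approximately (1.3, -2.3), which lies in quadrant Q4. The divergence there is about -2, negative as expected for a sink.

Q4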